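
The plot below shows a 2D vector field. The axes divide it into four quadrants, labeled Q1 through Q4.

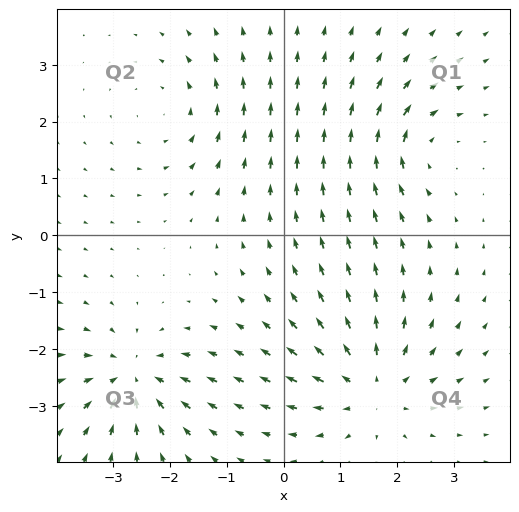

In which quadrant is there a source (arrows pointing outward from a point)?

The source sits at approximately (1.6, -2.7), which lies in quadrant Q4. The divergence there is about +4, positive as expected for a source.

Q4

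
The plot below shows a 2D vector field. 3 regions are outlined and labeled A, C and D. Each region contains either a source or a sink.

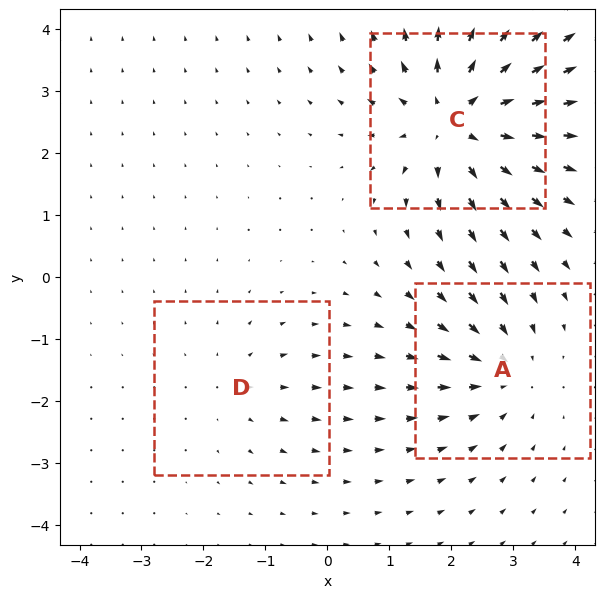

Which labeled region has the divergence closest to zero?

D

Divergence at each region's feature centre — A: about -3, C: about +5, D: about +2. Region D is closest to zero.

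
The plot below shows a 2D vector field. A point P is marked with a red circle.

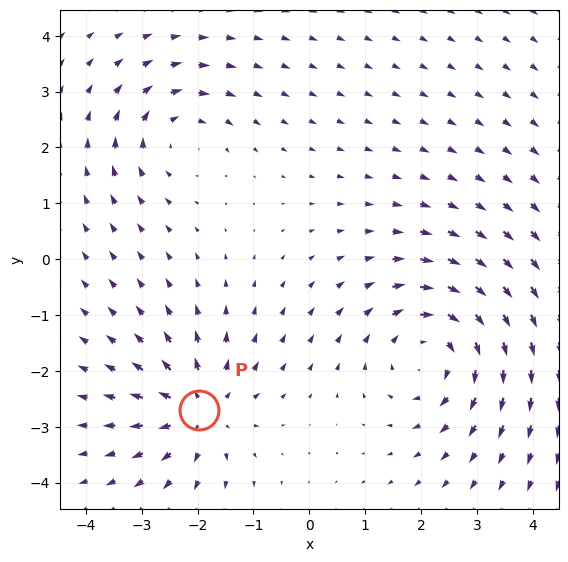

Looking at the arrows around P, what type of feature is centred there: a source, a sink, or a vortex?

source

At P (-2.0, -2.7) the arrows spread outward. Divergence about +4, curl ≈0 — positive divergence with near-zero curl is a source.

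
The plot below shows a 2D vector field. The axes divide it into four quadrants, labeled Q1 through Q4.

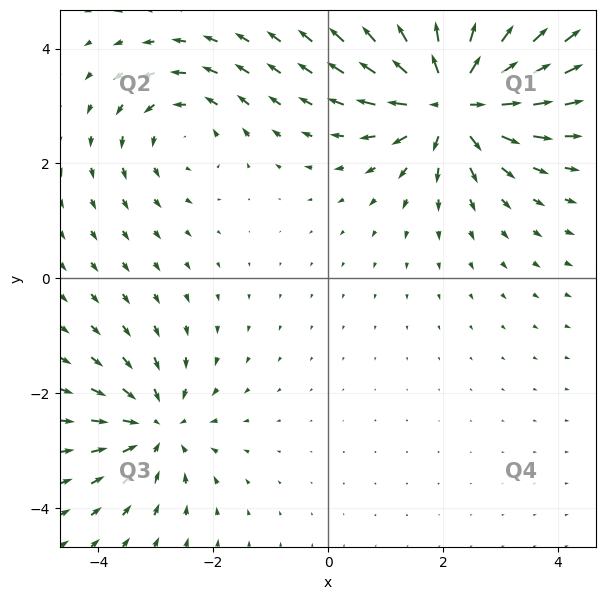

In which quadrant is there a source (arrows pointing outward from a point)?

Q1

The source sits at approximately (2.2, 3.2), which lies in quadrant Q1. The divergence there is about +6, positive as expected for a source.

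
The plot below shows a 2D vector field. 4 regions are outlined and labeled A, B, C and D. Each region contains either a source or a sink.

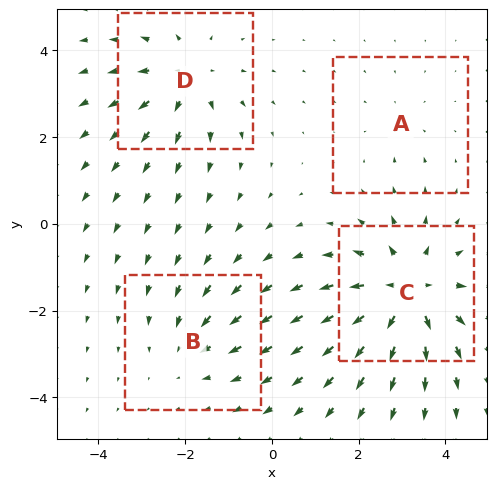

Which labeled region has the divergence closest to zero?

A

Divergence at each region's feature centre — A: about -2, B: about -3, C: about +7, D: about +4. Region A is closest to zero.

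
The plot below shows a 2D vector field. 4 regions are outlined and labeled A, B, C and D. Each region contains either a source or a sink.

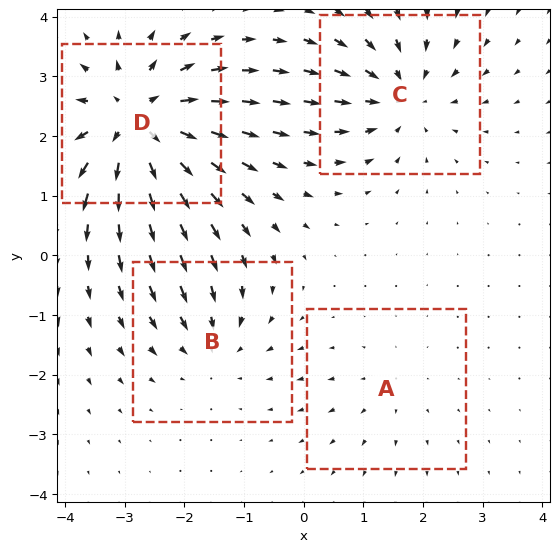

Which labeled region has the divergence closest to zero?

Divergence at each region's feature centre — A: about +2, B: about -3, C: about -5, D: about +7. Region A is closest to zero.

A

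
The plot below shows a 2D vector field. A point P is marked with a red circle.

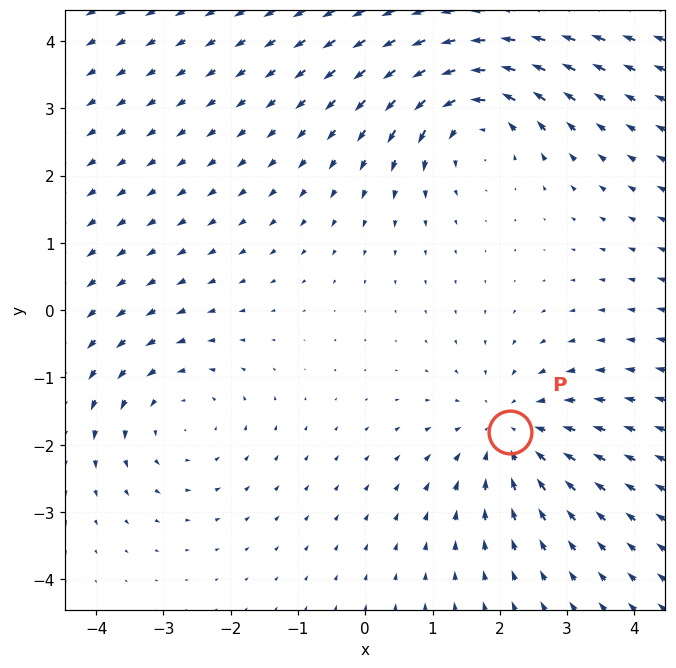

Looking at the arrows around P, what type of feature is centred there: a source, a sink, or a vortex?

At P (2.2, -1.8) the arrows converge inward. Divergence about -3, curl ≈0 — negative divergence with near-zero curl is a sink.

sink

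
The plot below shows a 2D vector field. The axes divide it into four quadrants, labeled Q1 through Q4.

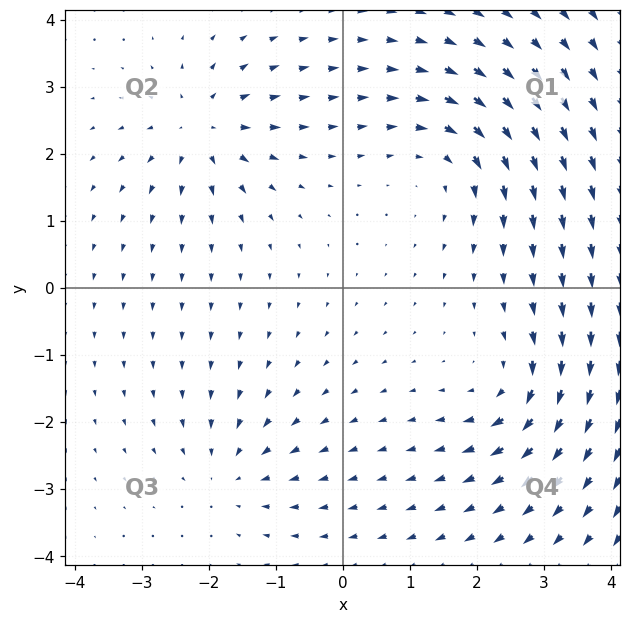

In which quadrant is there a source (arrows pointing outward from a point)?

Q2

The source sits at approximately (-2.1, 2.4), which lies in quadrant Q2. The divergence there is about +4, positive as expected for a source.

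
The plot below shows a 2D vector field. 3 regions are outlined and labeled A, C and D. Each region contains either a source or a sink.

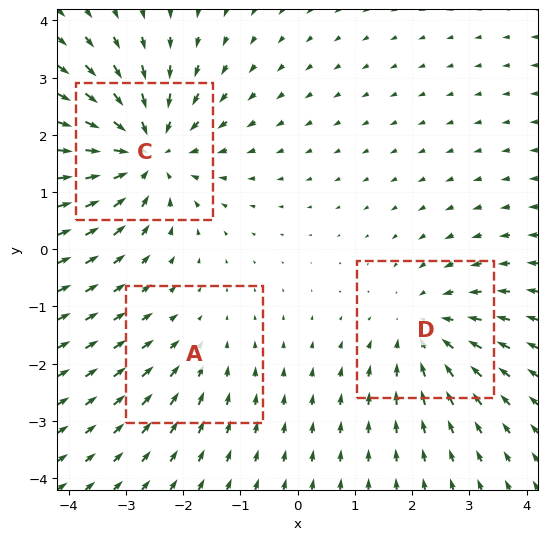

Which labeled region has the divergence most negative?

C

Divergence at each region's feature centre — A: about -2, C: about -5, D: about -3. Region C is most negative.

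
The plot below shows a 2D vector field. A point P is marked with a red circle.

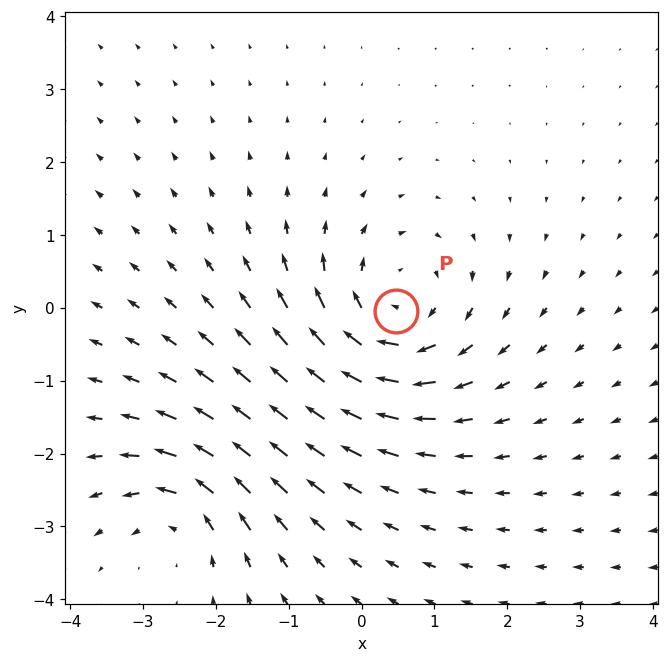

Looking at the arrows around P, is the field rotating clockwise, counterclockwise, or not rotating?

Near P at (0.5, -0.0) the arrows circulate clockwise. The curl (z-component) there is about -4; negative curl means clockwise rotation.

clockwise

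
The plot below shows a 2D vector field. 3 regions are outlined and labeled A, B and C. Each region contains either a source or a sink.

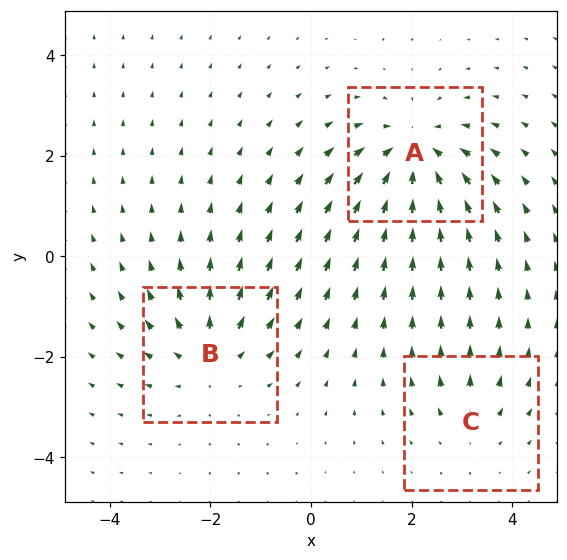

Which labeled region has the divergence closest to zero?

Divergence at each region's feature centre — A: about -5, B: about +3, C: about +2. Region C is closest to zero.

C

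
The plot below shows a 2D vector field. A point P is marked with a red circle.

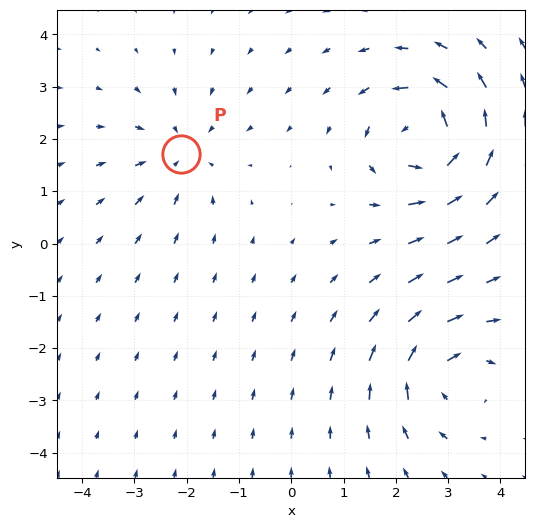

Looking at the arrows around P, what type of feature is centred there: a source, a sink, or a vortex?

sink

At P (-2.1, 1.7) the arrows converge inward. Divergence about -3, curl ≈0 — negative divergence with near-zero curl is a sink.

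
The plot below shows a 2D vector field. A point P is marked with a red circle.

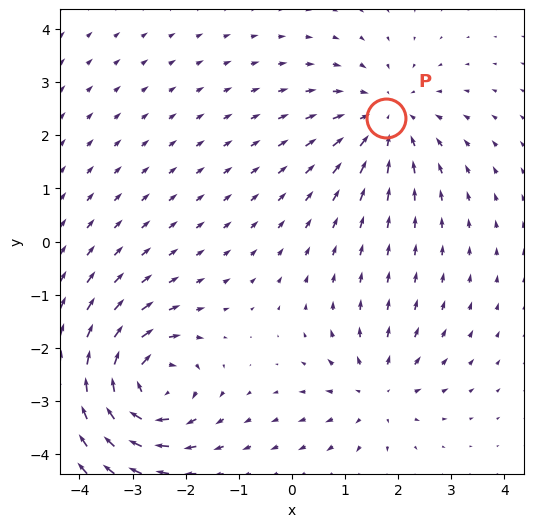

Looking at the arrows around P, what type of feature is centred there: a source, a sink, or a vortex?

At P (1.8, 2.3) the arrows converge inward. Divergence about -3, curl ≈0 — negative divergence with near-zero curl is a sink.

sink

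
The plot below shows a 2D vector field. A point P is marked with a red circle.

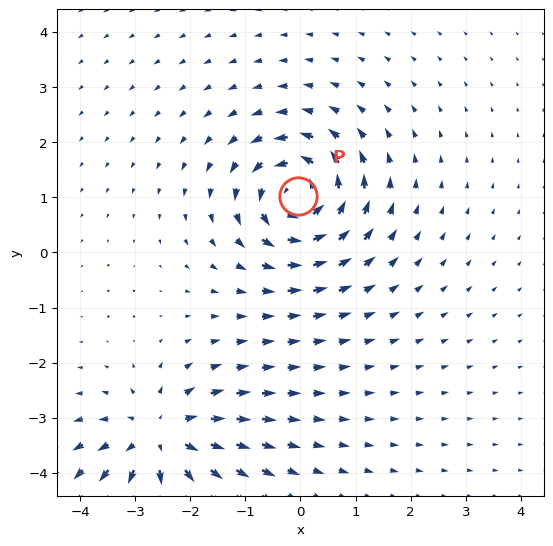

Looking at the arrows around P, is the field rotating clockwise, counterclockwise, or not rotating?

counterclockwise

Near P at (-0.0, 1.0) the arrows circulate counterclockwise. The curl (z-component) there is about +7; positive curl means counterclockwise rotation.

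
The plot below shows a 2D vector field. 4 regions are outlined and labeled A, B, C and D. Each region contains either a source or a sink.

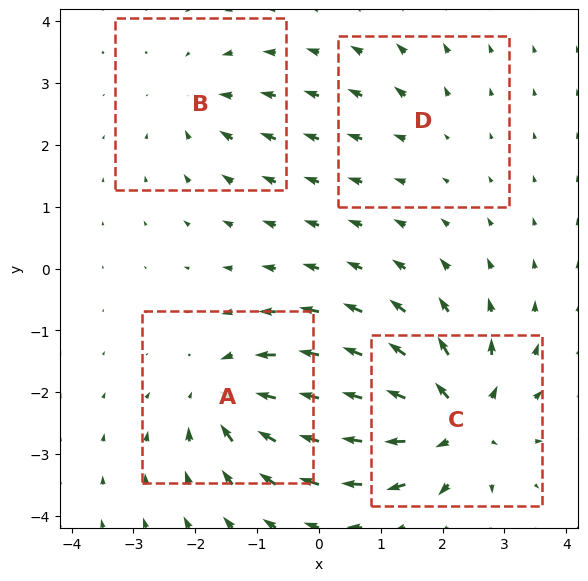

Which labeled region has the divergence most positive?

C

Divergence at each region's feature centre — A: about -6, B: about -4, C: about +7, D: about +2. Region C is most positive.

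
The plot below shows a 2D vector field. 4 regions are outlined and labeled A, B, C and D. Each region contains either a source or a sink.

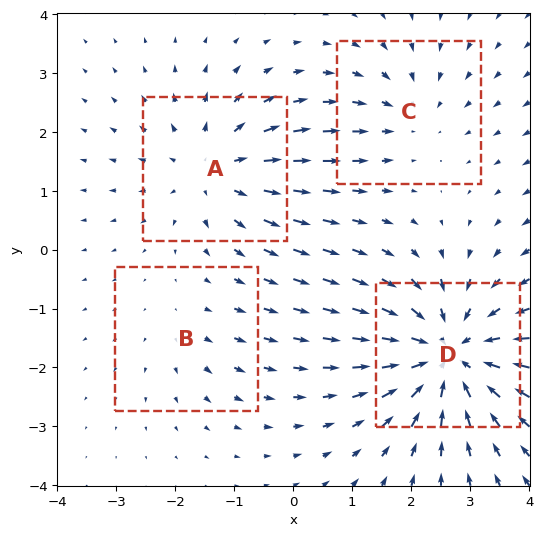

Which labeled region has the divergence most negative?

D

Divergence at each region's feature centre — A: about +4, B: about +2, C: about -3, D: about -7. Region D is most negative.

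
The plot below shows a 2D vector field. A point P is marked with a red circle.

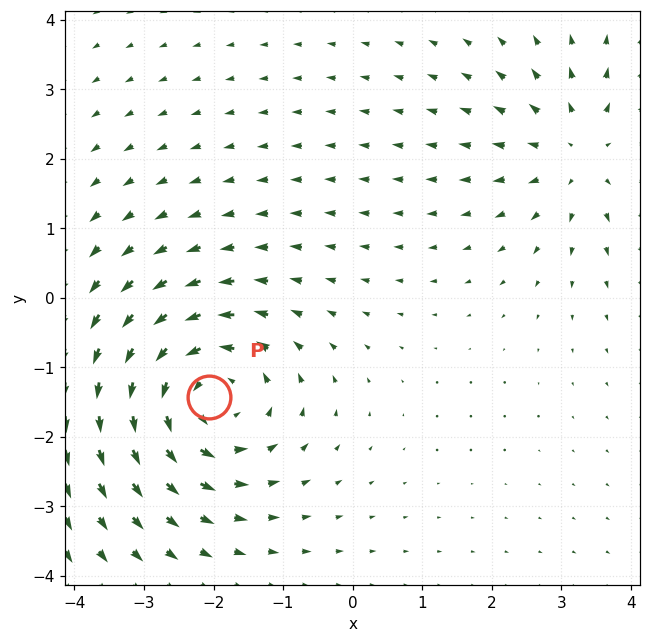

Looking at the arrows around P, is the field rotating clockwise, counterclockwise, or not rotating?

counterclockwise

Near P at (-2.1, -1.4) the arrows circulate counterclockwise. The curl (z-component) there is about +4; positive curl means counterclockwise rotation.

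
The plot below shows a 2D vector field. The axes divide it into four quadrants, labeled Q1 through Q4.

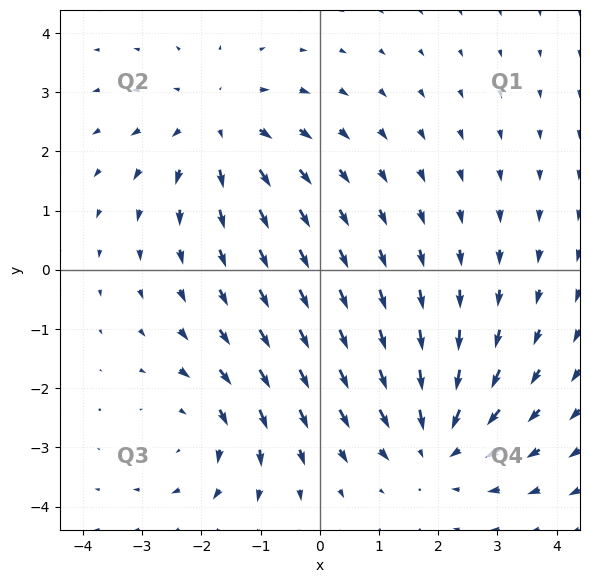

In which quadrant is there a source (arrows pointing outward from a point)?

The source sits at approximately (-1.7, 2.4), which lies in quadrant Q2. The divergence there is about +3, positive as expected for a source.

Q2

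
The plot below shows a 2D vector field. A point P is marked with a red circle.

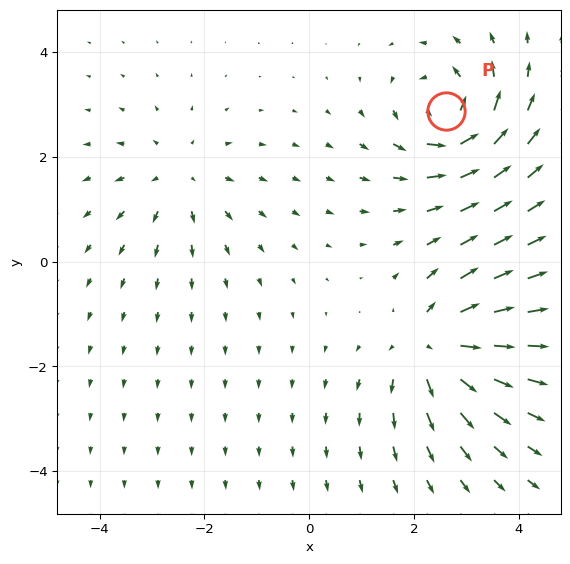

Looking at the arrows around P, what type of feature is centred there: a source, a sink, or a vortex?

At P (2.6, 2.9) the arrows circulate counterclockwise. Divergence ≈0, curl about +5 — near-zero divergence with nonzero curl is a vortex.

vortex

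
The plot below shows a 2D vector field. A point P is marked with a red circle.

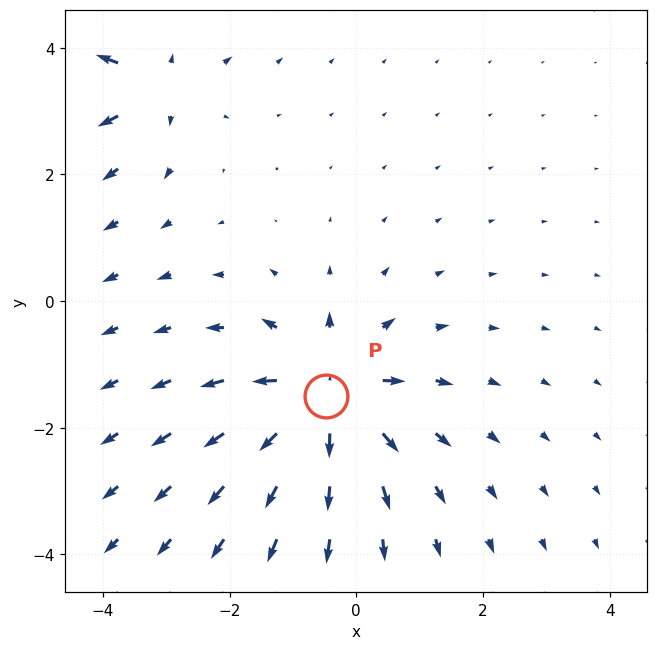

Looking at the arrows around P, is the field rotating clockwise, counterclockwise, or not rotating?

Near P at (-0.5, -1.5) the arrows show no circulation. The curl there is ≈0.

not rotating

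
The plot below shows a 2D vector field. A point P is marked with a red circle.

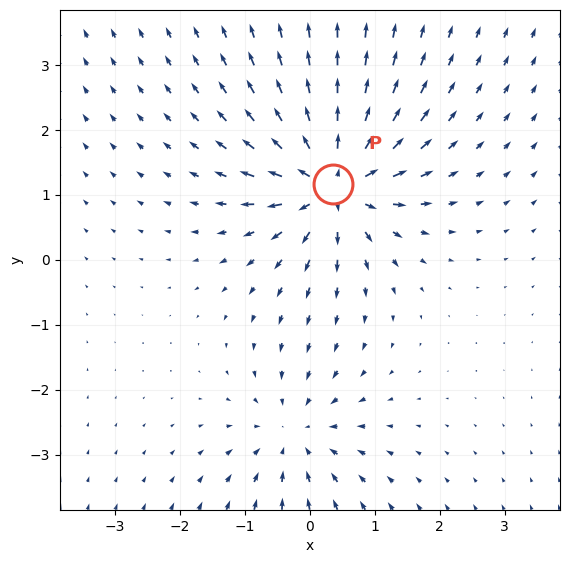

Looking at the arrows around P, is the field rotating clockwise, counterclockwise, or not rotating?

Near P at (0.4, 1.2) the arrows show no circulation. The curl there is ≈0.

not rotating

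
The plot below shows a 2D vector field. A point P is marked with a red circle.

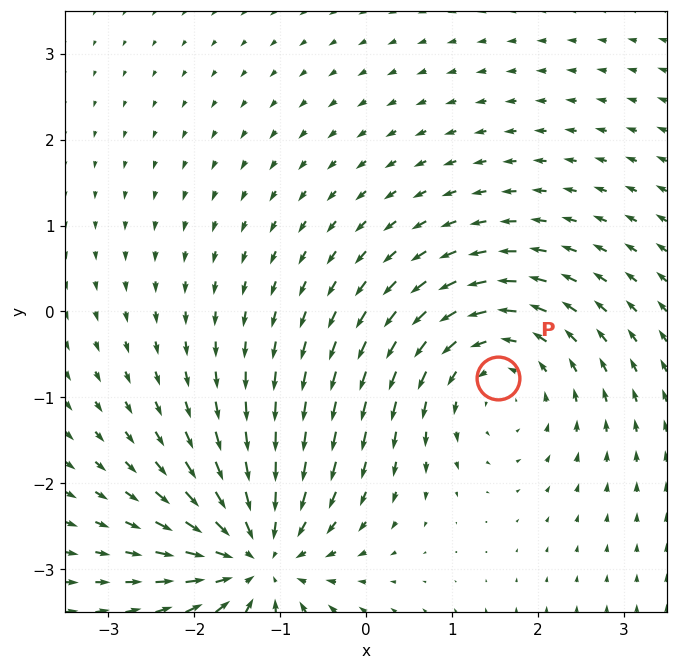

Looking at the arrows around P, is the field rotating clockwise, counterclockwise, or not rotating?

Near P at (1.5, -0.8) the arrows circulate counterclockwise. The curl (z-component) there is about +4; positive curl means counterclockwise rotation.

counterclockwise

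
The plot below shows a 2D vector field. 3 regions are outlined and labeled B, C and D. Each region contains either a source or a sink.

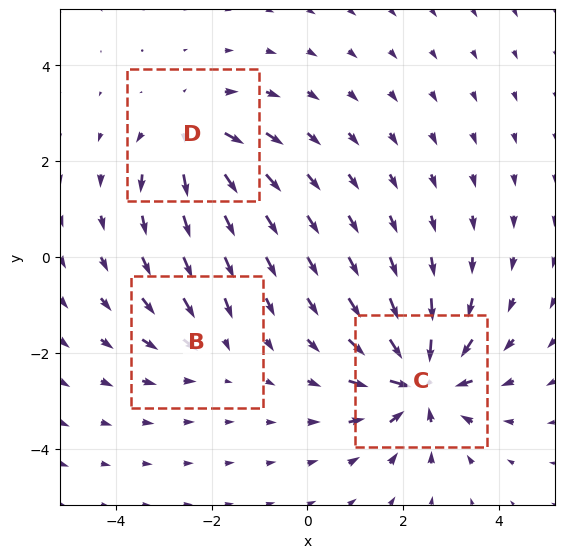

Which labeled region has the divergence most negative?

Divergence at each region's feature centre — B: about -2, C: about -5, D: about +4. Region C is most negative.

C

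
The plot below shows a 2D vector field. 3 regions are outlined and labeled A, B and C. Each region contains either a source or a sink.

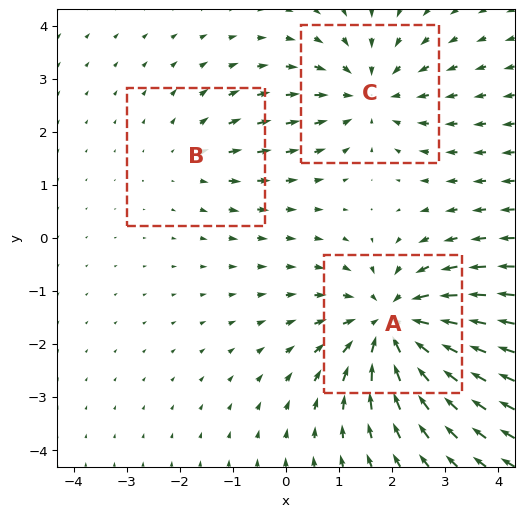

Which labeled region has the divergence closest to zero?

Divergence at each region's feature centre — A: about -5, B: about +2, C: about -3. Region B is closest to zero.

B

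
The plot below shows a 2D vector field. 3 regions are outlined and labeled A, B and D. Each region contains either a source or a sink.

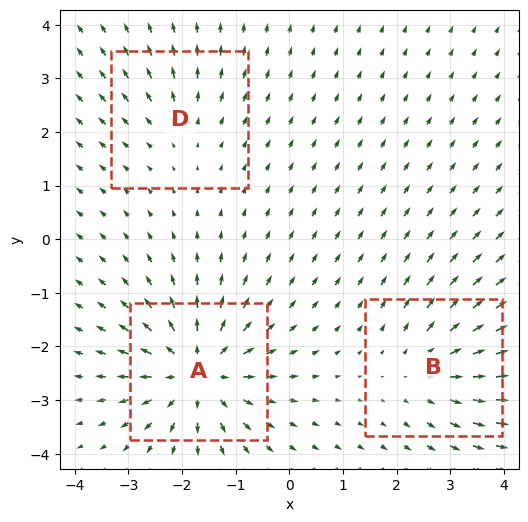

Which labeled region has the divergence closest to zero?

Divergence at each region's feature centre — A: about +6, B: about +3, D: about +2. Region D is closest to zero.

D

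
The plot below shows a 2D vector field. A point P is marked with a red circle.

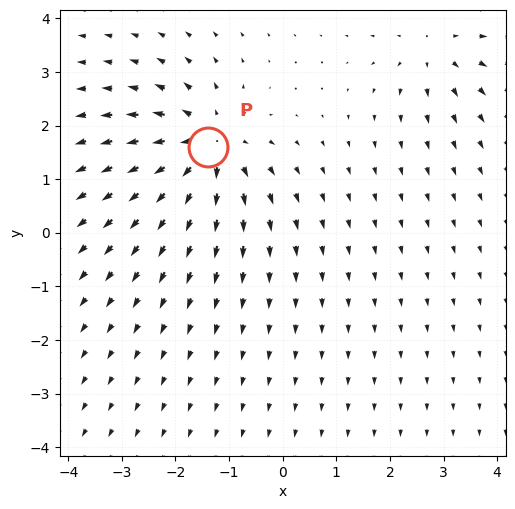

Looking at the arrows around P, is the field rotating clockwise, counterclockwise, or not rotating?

Near P at (-1.4, 1.6) the arrows show no circulation. The curl there is ≈0.

not rotating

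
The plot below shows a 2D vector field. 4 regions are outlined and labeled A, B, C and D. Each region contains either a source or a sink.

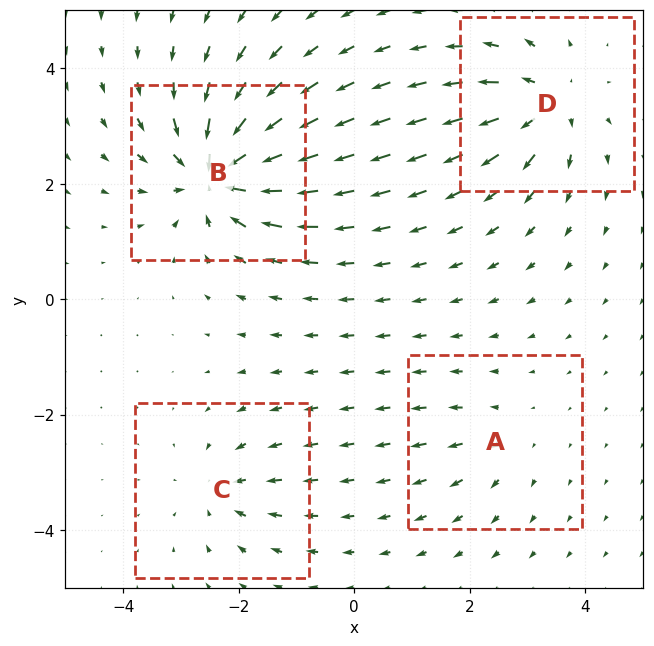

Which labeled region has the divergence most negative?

Divergence at each region's feature centre — A: about +3, B: about -9, C: about -4, D: about +6. Region B is most negative.

B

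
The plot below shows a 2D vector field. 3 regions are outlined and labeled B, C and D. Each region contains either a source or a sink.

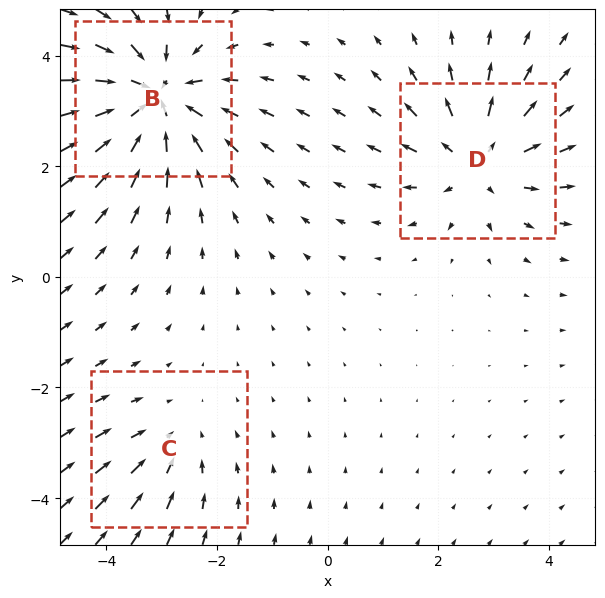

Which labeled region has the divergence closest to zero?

Divergence at each region's feature centre — B: about -5, C: about -2, D: about +3. Region C is closest to zero.

C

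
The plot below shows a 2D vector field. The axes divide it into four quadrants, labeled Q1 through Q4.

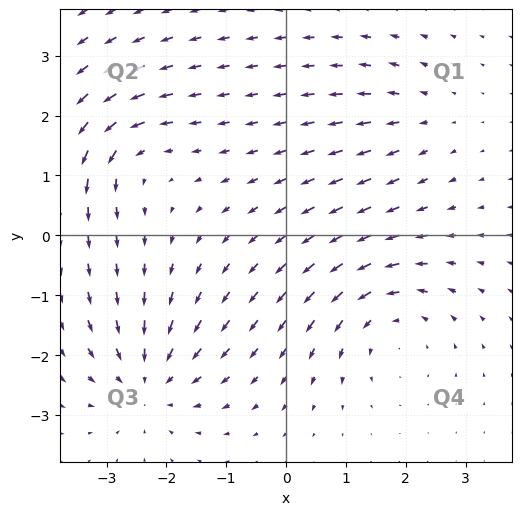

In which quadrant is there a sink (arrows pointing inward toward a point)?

Q3

The sink sits at approximately (-2.3, -2.4), which lies in quadrant Q3. The divergence there is about -5, negative as expected for a sink.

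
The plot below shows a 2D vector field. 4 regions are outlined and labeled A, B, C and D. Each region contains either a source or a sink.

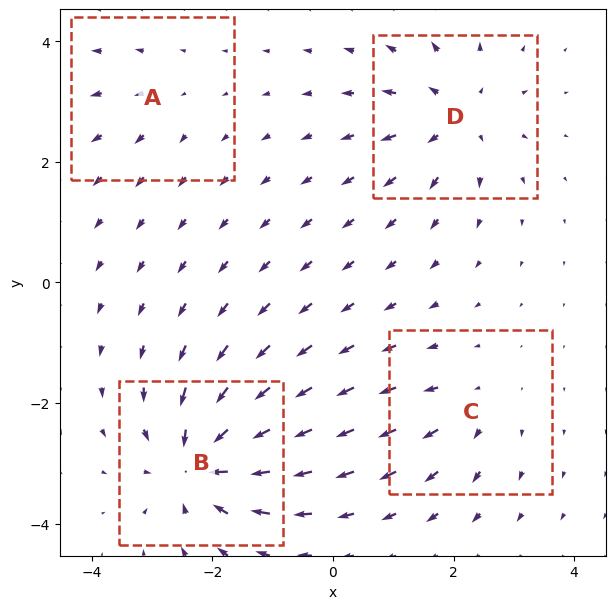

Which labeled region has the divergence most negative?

B

Divergence at each region's feature centre — A: about +2, B: about -8, C: about +3, D: about +6. Region B is most negative.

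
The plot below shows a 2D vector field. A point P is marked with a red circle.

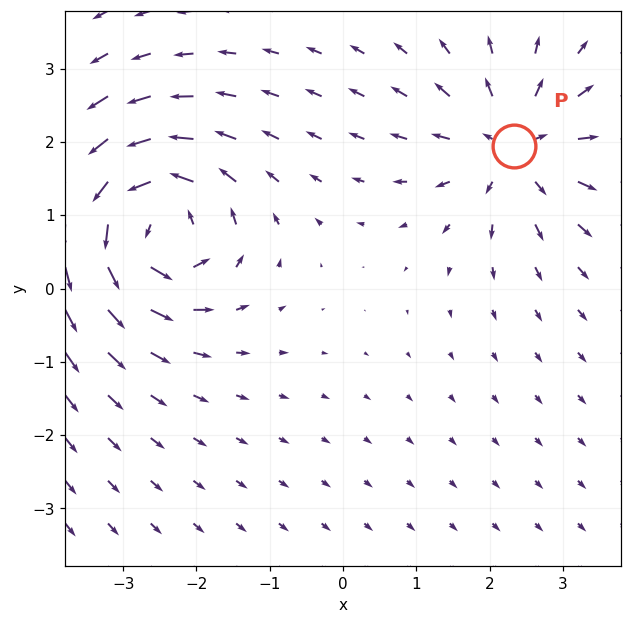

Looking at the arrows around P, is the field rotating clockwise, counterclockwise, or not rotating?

Near P at (2.3, 1.9) the arrows show no circulation. The curl there is ≈0.

not rotating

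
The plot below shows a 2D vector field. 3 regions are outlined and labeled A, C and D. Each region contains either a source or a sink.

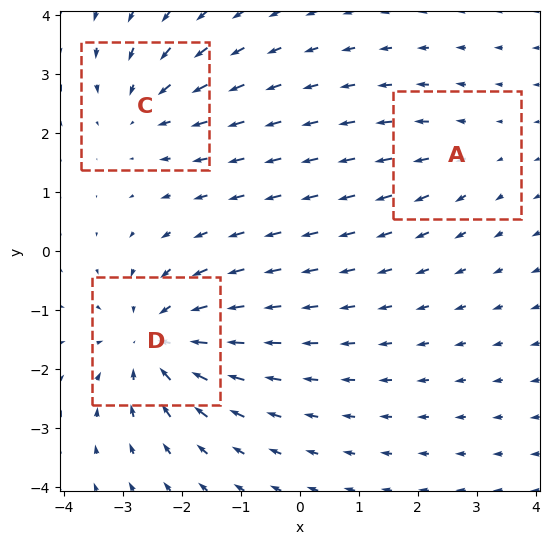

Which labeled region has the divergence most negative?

Divergence at each region's feature centre — A: about +2, C: about -3, D: about -5. Region D is most negative.

D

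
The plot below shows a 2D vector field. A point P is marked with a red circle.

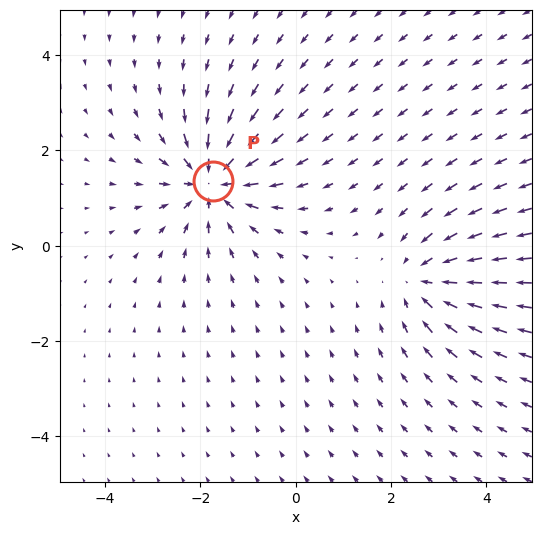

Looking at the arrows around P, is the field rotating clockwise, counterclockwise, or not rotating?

Near P at (-1.7, 1.3) the arrows show no circulation. The curl there is ≈0.

not rotating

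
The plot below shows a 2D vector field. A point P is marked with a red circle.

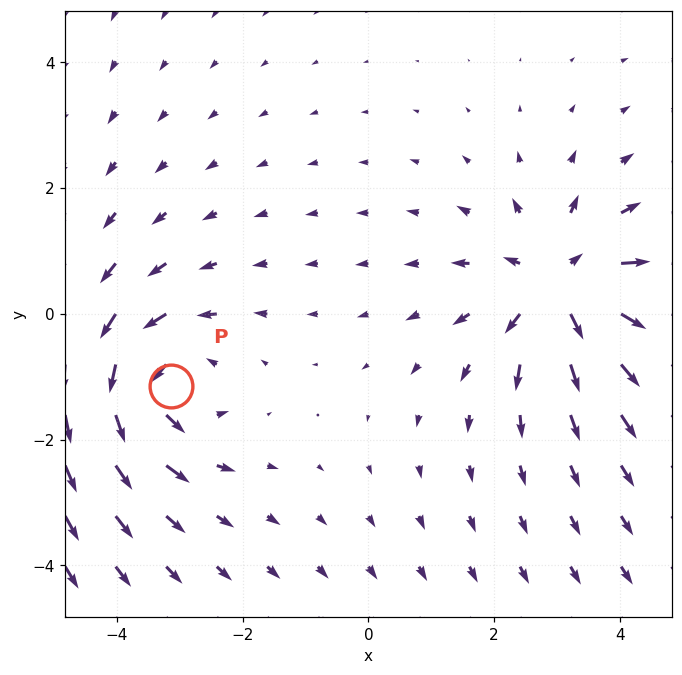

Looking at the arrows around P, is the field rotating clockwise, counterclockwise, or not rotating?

Near P at (-3.1, -1.1) the arrows circulate counterclockwise. The curl (z-component) there is about +4; positive curl means counterclockwise rotation.

counterclockwise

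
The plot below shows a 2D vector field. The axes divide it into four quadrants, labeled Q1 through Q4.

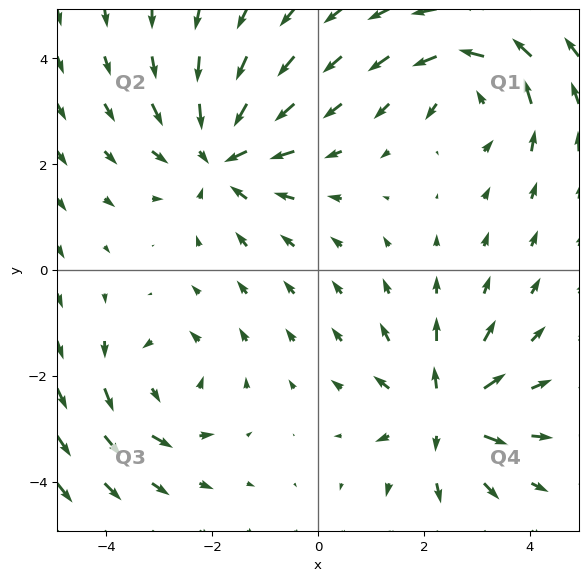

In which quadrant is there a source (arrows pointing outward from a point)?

The source sits at approximately (2.4, -2.7), which lies in quadrant Q4. The divergence there is about +5, positive as expected for a source.

Q4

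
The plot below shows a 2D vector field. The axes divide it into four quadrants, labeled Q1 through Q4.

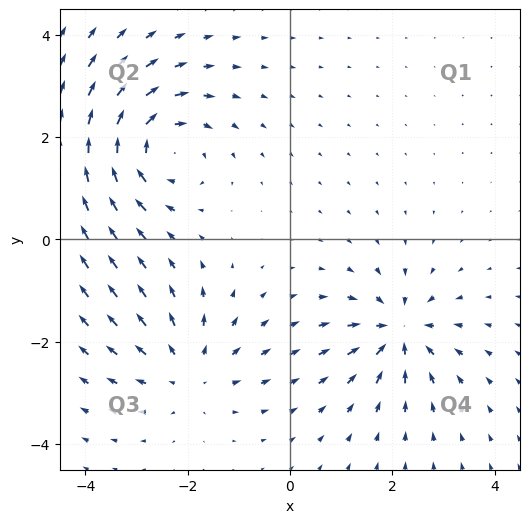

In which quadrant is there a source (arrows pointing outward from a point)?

Q3

The source sits at approximately (-2.0, -2.6), which lies in quadrant Q3. The divergence there is about +3, positive as expected for a source.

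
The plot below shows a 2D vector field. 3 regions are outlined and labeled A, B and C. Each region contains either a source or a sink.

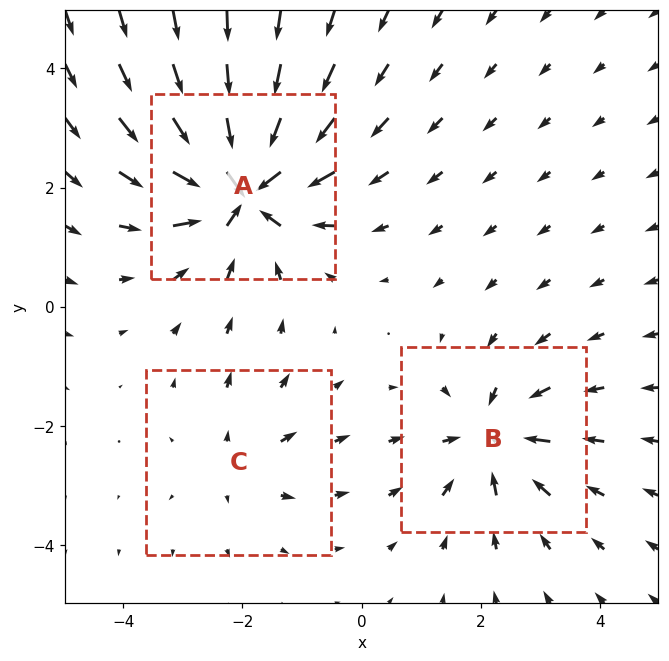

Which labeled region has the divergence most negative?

Divergence at each region's feature centre — A: about -6, B: about -4, C: about +2. Region A is most negative.

A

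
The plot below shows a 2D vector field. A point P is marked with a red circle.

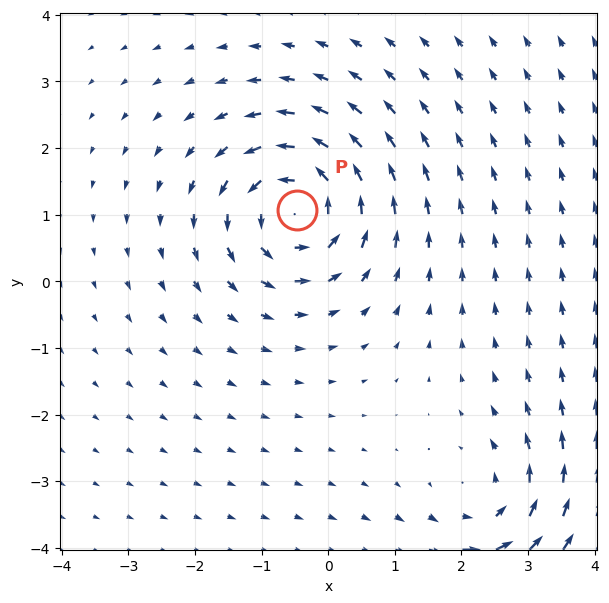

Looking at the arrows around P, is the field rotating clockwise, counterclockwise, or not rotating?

Near P at (-0.5, 1.1) the arrows circulate counterclockwise. The curl (z-component) there is about +5; positive curl means counterclockwise rotation.

counterclockwise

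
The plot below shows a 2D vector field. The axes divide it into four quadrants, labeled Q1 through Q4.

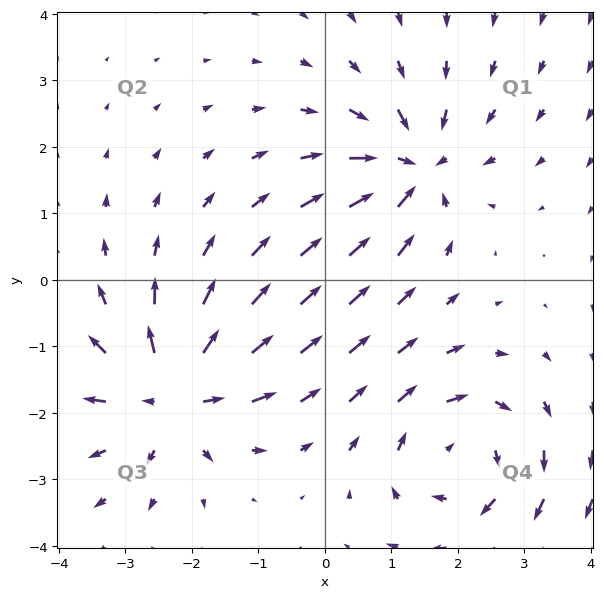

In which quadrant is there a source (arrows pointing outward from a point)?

The source sits at approximately (-2.3, -1.7), which lies in quadrant Q3. The divergence there is about +6, positive as expected for a source.

Q3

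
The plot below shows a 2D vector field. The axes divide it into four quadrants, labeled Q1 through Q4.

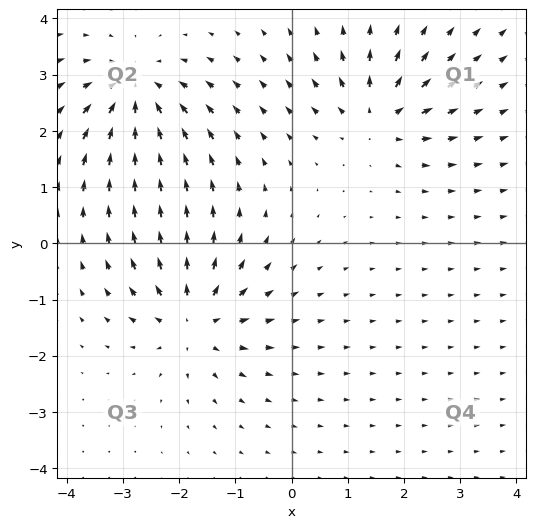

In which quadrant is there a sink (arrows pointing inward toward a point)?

The sink sits at approximately (-2.8, 2.7), which lies in quadrant Q2. The divergence there is about -6, negative as expected for a sink.

Q2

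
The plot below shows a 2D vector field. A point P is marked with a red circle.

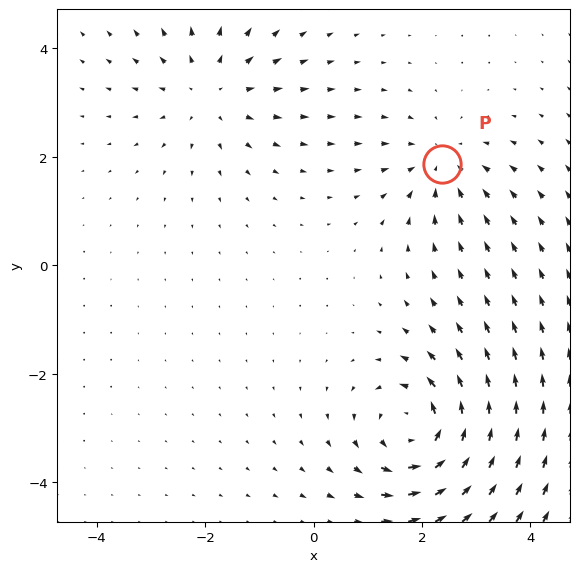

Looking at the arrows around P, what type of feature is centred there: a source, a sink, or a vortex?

sink

At P (2.4, 1.9) the arrows converge inward. Divergence about -3, curl ≈0 — negative divergence with near-zero curl is a sink.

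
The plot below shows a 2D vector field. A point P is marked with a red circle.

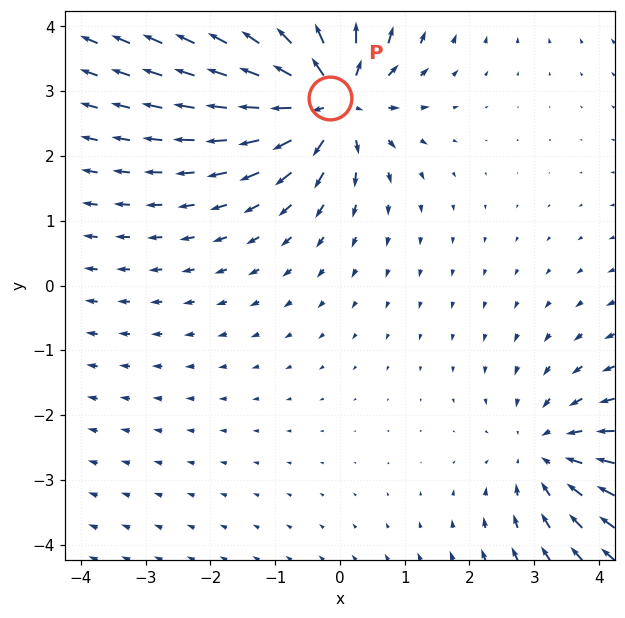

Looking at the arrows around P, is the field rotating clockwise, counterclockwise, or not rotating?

Near P at (-0.2, 2.9) the arrows show no circulation. The curl there is ≈0.

not rotating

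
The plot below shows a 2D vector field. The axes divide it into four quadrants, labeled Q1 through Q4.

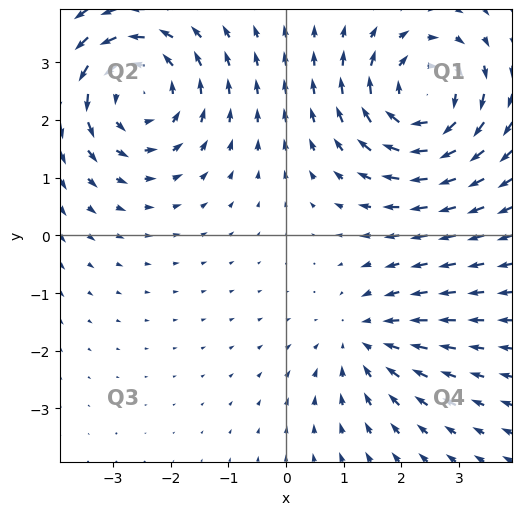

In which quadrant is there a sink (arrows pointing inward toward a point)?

Q4

The sink sits at approximately (1.3, -1.8), which lies in quadrant Q4. The divergence there is about -3, negative as expected for a sink.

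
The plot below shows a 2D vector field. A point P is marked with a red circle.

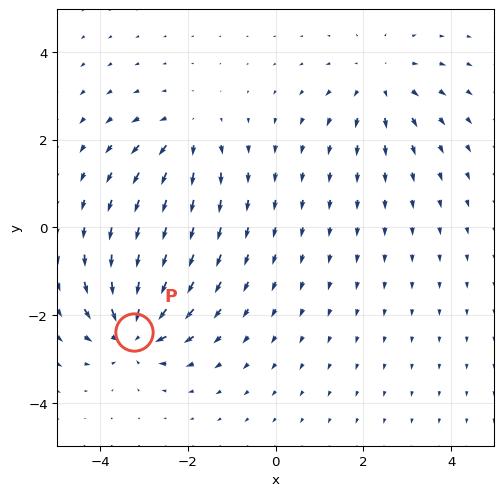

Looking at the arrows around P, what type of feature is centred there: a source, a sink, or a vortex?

At P (-3.2, -2.4) the arrows converge inward. Divergence about -7, curl ≈0 — negative divergence with near-zero curl is a sink.

sink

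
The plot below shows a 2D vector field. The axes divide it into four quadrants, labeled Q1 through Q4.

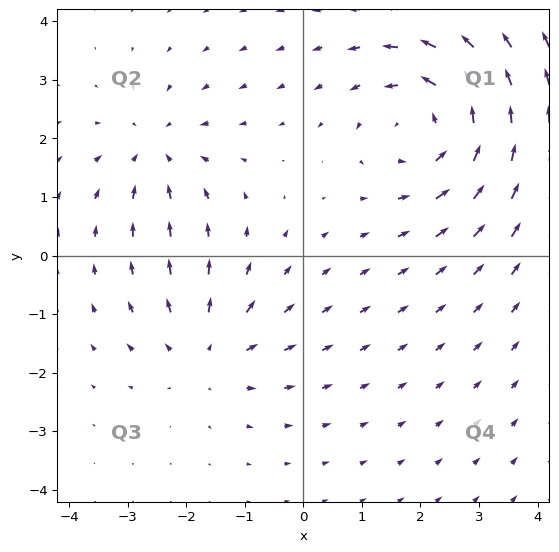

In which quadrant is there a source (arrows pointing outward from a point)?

The source sits at approximately (-1.7, -1.6), which lies in quadrant Q3. The divergence there is about +3, positive as expected for a source.

Q3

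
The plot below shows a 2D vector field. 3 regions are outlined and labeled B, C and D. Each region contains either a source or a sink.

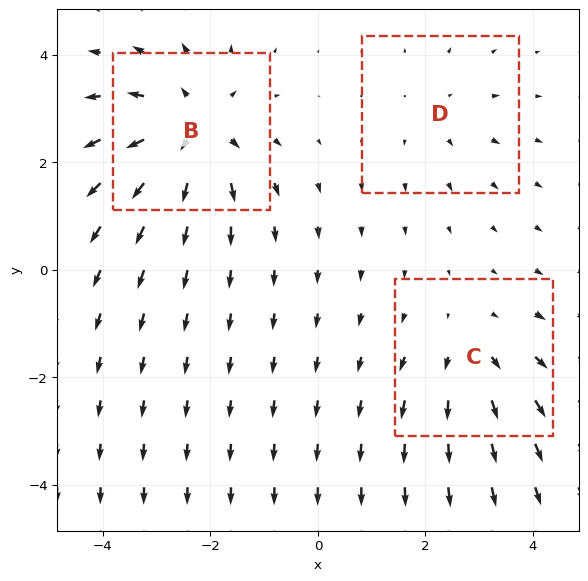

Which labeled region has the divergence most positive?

B

Divergence at each region's feature centre — B: about +5, C: about +3, D: about +2. Region B is most positive.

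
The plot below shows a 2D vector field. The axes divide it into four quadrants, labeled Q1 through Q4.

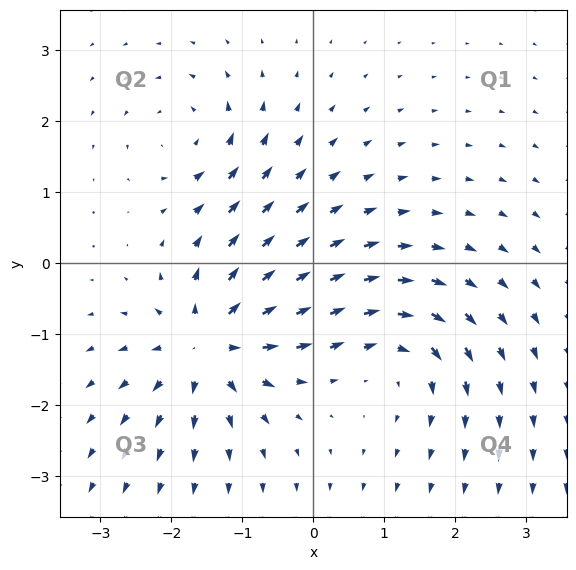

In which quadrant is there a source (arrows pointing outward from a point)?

Q3

The source sits at approximately (-1.5, -1.2), which lies in quadrant Q3. The divergence there is about +7, positive as expected for a source.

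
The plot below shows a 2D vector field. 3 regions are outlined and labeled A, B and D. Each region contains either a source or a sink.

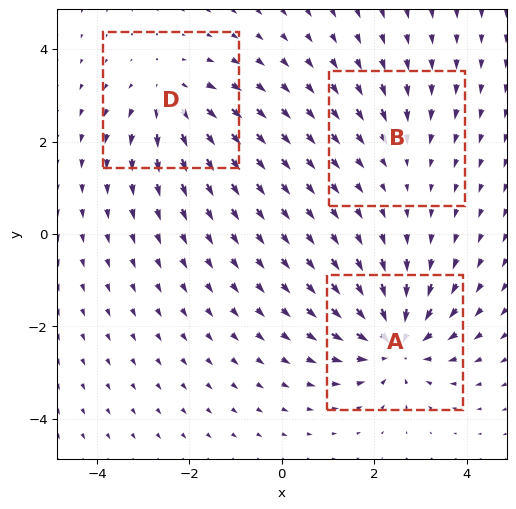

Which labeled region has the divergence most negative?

A

Divergence at each region's feature centre — A: about -6, B: about -2, D: about +4. Region A is most negative.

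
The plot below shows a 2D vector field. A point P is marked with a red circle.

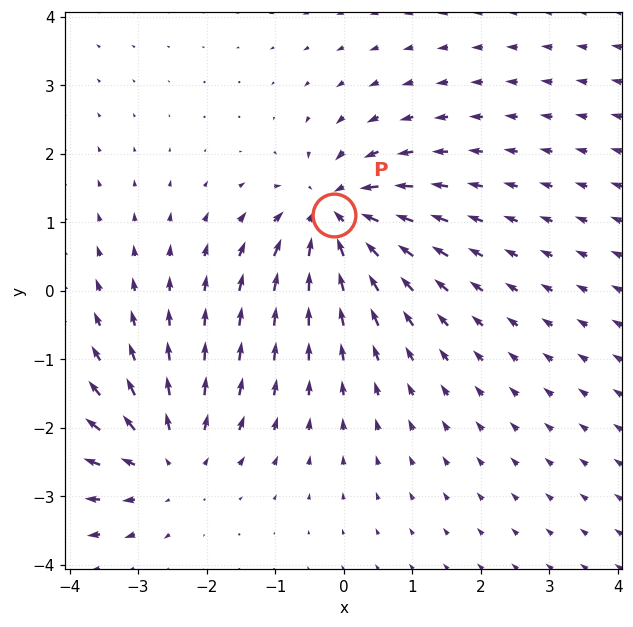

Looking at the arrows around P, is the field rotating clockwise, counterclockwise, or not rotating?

Near P at (-0.1, 1.1) the arrows show no circulation. The curl there is ≈0.

not rotating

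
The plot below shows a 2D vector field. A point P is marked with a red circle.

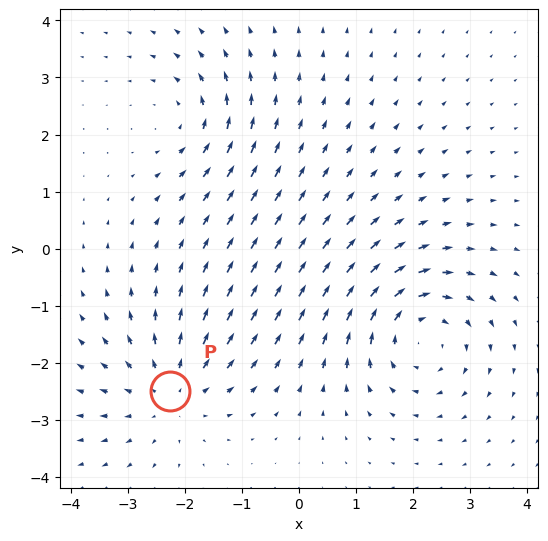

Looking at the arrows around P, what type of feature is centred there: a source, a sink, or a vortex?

At P (-2.3, -2.5) the arrows spread outward. Divergence about +4, curl ≈0 — positive divergence with near-zero curl is a source.

source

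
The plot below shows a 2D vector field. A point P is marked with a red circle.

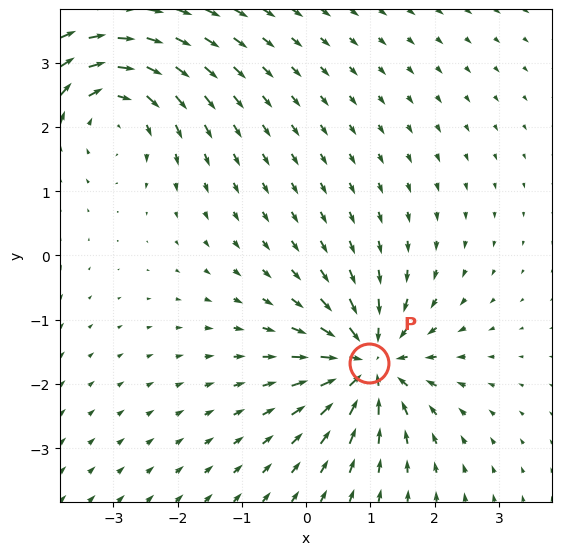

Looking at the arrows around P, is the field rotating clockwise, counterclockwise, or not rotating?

not rotating

Near P at (1.0, -1.7) the arrows show no circulation. The curl there is ≈0.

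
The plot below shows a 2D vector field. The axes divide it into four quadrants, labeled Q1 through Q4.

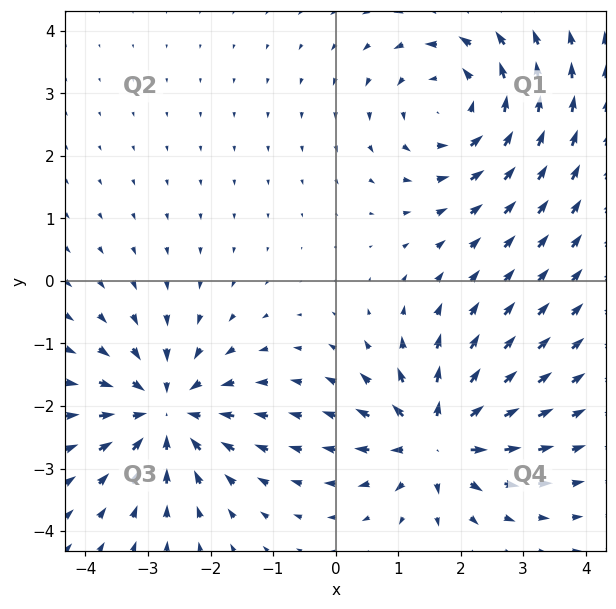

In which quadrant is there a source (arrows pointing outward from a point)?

Q4

The source sits at approximately (1.6, -2.5), which lies in quadrant Q4. The divergence there is about +6, positive as expected for a source.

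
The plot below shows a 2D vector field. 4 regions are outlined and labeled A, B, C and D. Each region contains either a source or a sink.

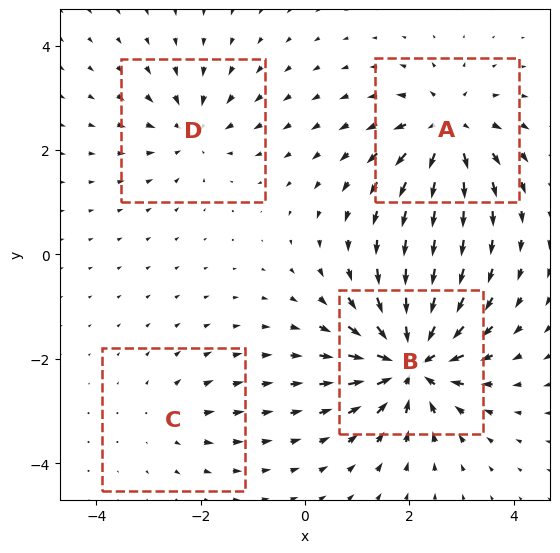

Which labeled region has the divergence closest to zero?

Divergence at each region's feature centre — A: about +6, B: about -9, C: about +3, D: about -4. Region C is closest to zero.

C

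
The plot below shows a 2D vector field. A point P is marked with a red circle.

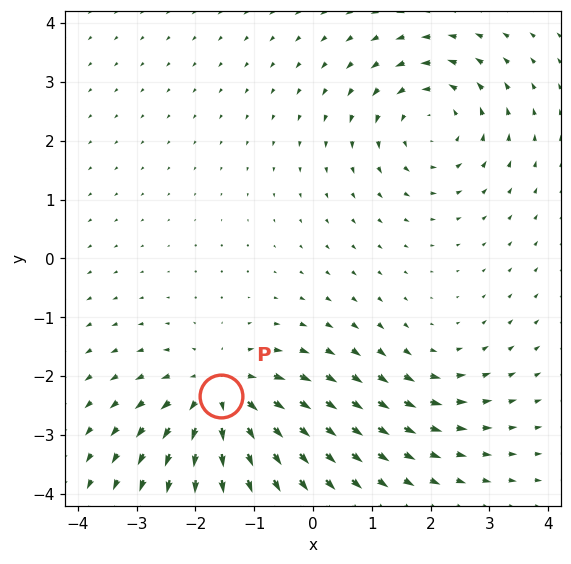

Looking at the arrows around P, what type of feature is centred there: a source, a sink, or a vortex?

source

At P (-1.6, -2.3) the arrows spread outward. Divergence about +5, curl ≈0 — positive divergence with near-zero curl is a source.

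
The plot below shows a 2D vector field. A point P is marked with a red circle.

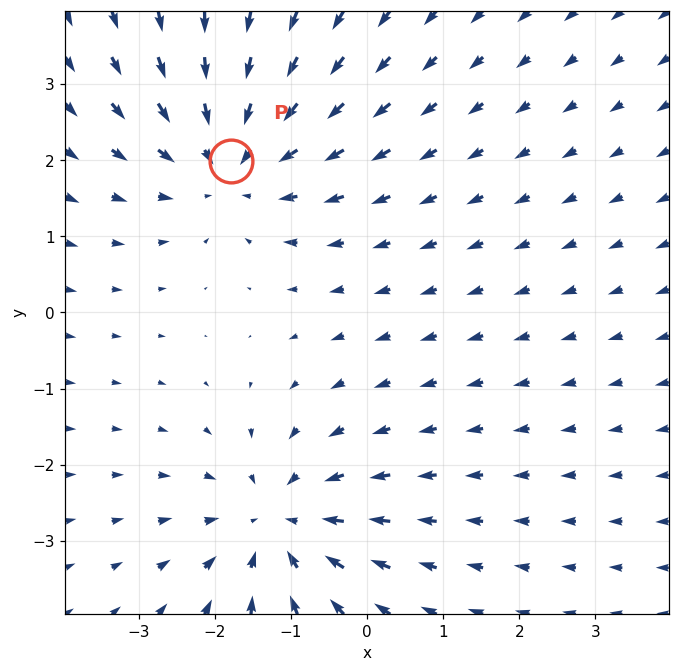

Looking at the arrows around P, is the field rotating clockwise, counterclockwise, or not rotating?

Near P at (-1.8, 2.0) the arrows show no circulation. The curl there is ≈0.

not rotating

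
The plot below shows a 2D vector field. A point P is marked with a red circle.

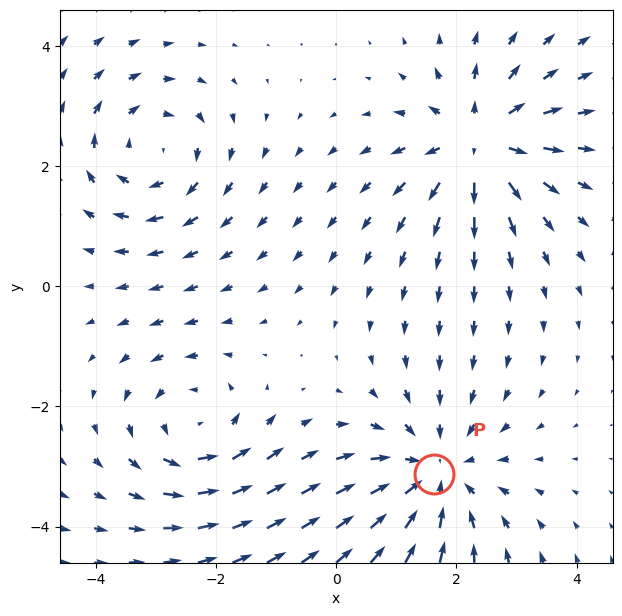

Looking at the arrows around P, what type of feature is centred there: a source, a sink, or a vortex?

At P (1.6, -3.1) the arrows converge inward. Divergence about -4, curl ≈0 — negative divergence with near-zero curl is a sink.

sink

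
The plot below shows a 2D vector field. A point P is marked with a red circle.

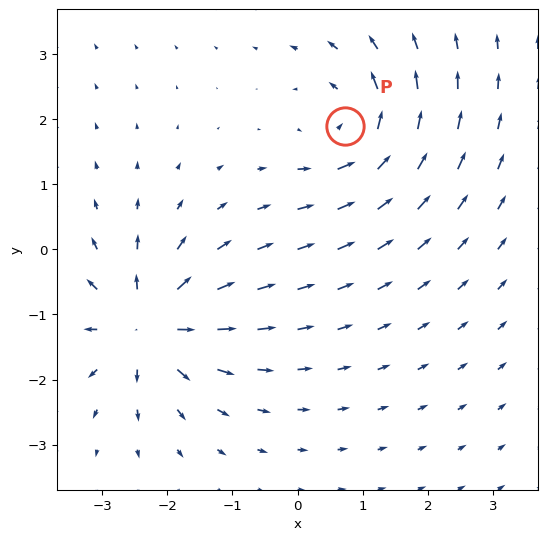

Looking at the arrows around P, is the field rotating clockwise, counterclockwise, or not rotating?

Near P at (0.7, 1.9) the arrows circulate counterclockwise. The curl (z-component) there is about +3; positive curl means counterclockwise rotation.

counterclockwise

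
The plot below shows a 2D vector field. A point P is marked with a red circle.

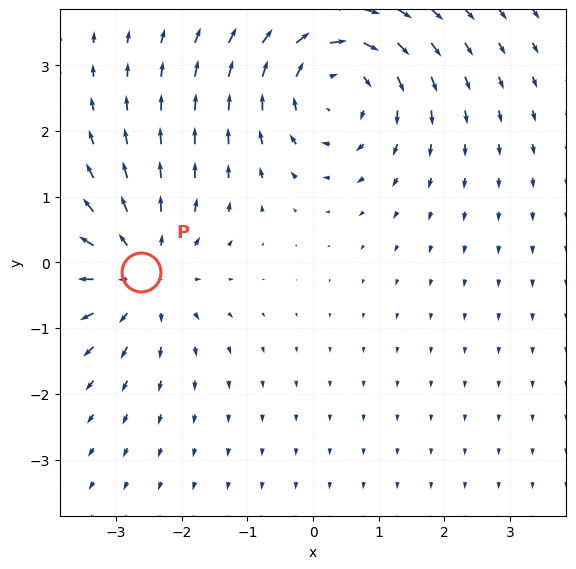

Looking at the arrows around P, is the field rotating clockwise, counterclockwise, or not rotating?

Near P at (-2.6, -0.2) the arrows show no circulation. The curl there is ≈0.

not rotating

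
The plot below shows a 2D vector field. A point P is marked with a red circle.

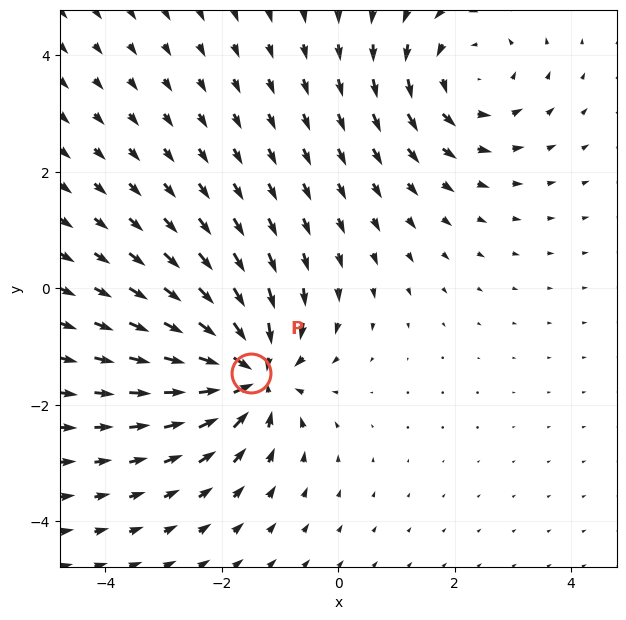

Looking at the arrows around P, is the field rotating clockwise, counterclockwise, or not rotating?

Near P at (-1.5, -1.5) the arrows show no circulation. The curl there is ≈0.

not rotating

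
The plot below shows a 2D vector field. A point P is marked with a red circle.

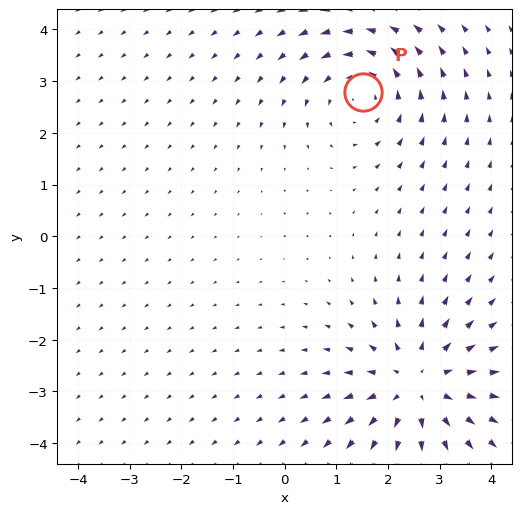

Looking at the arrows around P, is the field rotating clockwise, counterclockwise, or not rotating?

counterclockwise

Near P at (1.5, 2.8) the arrows circulate counterclockwise. The curl (z-component) there is about +3; positive curl means counterclockwise rotation.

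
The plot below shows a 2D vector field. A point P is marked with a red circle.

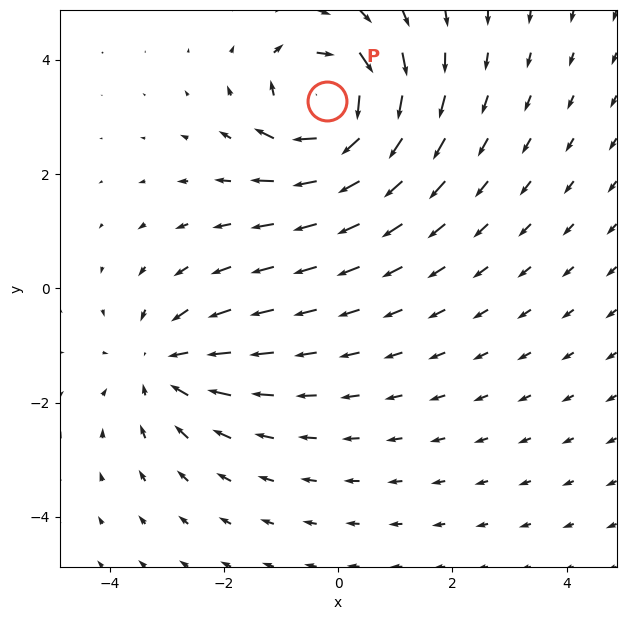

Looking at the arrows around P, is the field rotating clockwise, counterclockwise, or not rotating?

Near P at (-0.2, 3.3) the arrows circulate clockwise. The curl (z-component) there is about -6; negative curl means clockwise rotation.

clockwise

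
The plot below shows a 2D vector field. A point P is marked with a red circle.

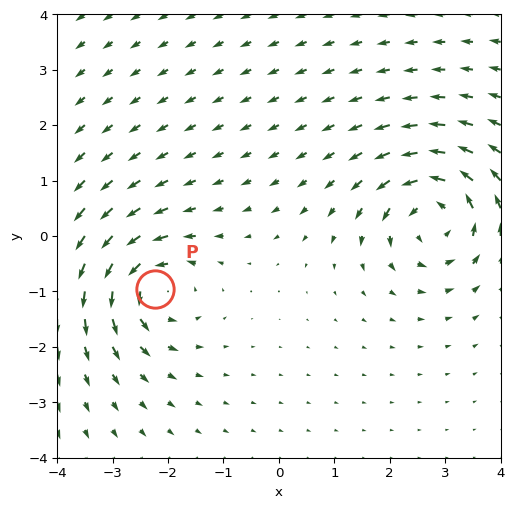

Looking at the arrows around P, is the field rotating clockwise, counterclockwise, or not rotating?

Near P at (-2.2, -1.0) the arrows circulate counterclockwise. The curl (z-component) there is about +4; positive curl means counterclockwise rotation.

counterclockwise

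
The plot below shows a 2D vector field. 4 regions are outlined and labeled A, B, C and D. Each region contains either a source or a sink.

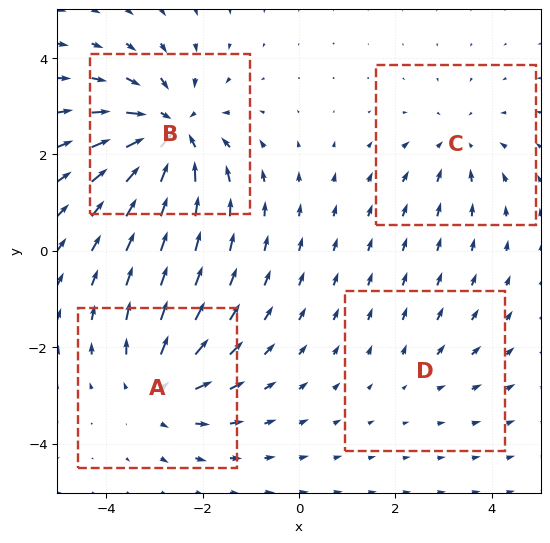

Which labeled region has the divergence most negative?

B

Divergence at each region's feature centre — A: about +4, B: about -7, C: about -3, D: about +2. Region B is most negative.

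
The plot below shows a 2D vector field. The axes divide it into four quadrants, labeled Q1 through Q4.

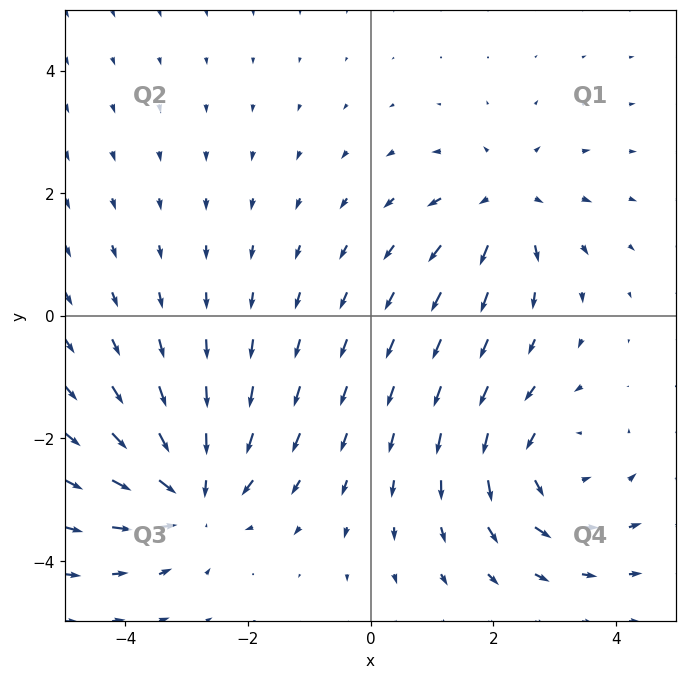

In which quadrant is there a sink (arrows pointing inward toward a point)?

The sink sits at approximately (-2.9, -2.9), which lies in quadrant Q3. The divergence there is about -4, negative as expected for a sink.

Q3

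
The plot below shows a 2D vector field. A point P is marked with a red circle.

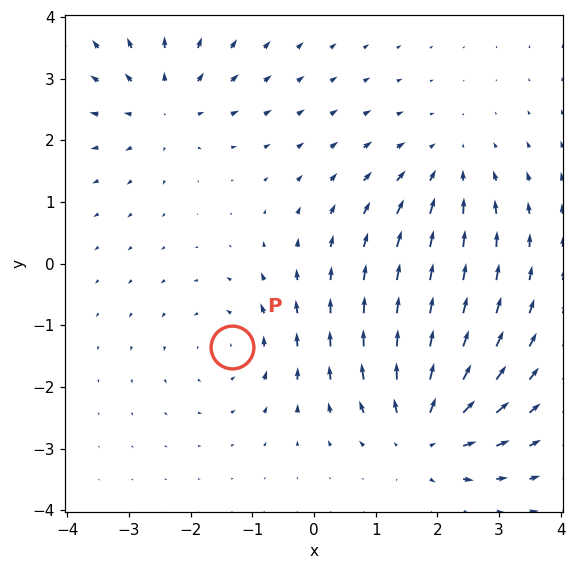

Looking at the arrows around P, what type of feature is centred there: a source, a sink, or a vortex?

vortex

At P (-1.3, -1.4) the arrows circulate counterclockwise. Divergence ≈0, curl about +3 — near-zero divergence with nonzero curl is a vortex.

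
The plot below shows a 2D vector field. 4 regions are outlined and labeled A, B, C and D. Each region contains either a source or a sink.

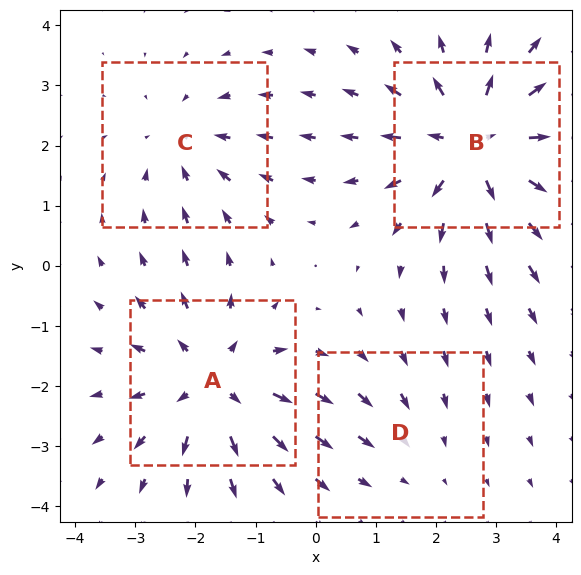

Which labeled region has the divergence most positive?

B

Divergence at each region's feature centre — A: about +5, B: about +6, C: about -3, D: about -2. Region B is most positive.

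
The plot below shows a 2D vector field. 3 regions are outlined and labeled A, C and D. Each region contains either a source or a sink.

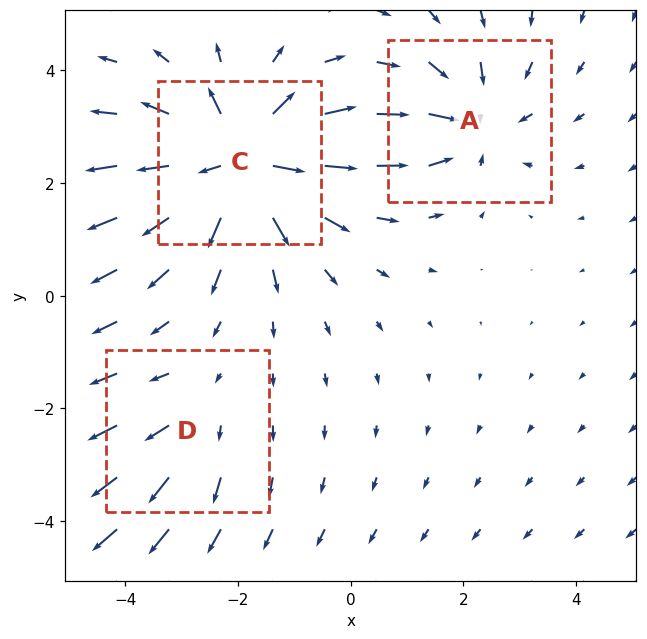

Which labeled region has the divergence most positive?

C

Divergence at each region's feature centre — A: about -3, C: about +5, D: about +2. Region C is most positive.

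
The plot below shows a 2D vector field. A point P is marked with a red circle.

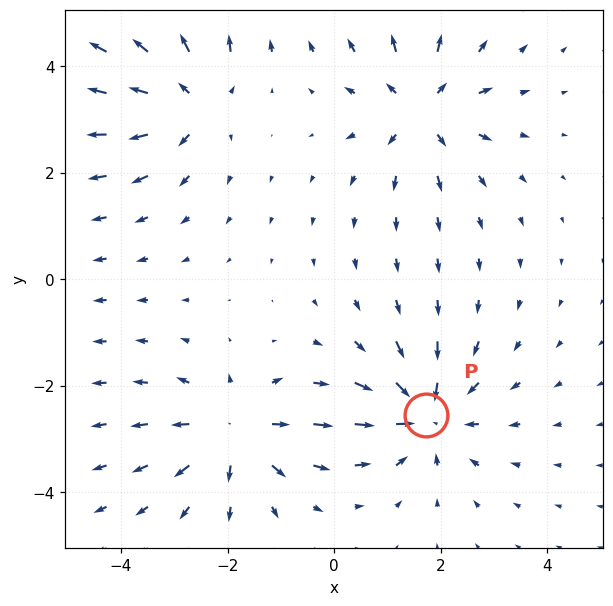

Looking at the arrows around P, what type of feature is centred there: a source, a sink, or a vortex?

sink

At P (1.7, -2.5) the arrows converge inward. Divergence about -5, curl ≈0 — negative divergence with near-zero curl is a sink.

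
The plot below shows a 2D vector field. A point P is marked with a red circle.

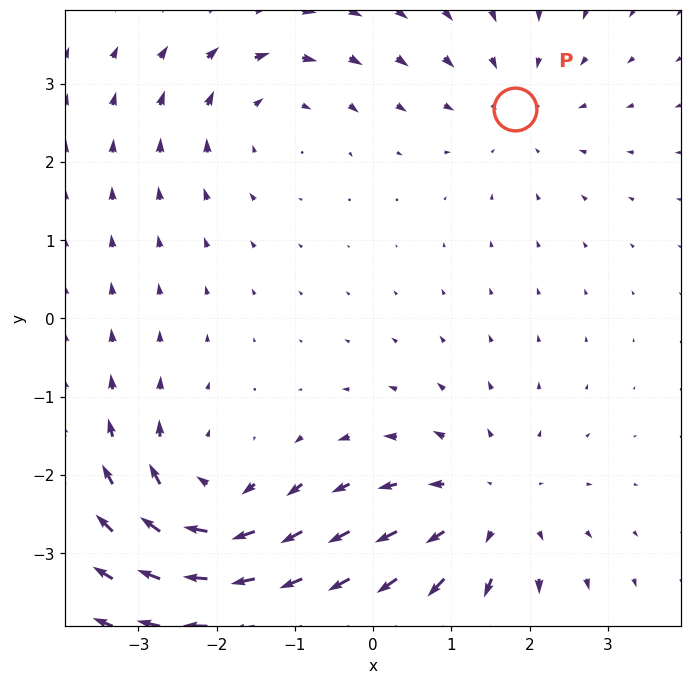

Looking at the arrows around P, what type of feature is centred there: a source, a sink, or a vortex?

At P (1.8, 2.7) the arrows converge inward. Divergence about -3, curl ≈0 — negative divergence with near-zero curl is a sink.

sink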